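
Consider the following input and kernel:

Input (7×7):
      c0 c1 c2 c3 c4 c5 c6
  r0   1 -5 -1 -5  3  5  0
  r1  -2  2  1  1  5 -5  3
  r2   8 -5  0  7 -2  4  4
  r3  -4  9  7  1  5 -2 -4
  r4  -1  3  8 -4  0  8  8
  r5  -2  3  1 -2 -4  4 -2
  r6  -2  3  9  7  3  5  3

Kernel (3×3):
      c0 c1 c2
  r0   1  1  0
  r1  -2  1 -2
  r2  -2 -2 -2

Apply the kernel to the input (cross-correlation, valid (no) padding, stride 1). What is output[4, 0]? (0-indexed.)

-13

The receptive field on the input at this output position is [-1 3 8 / -2 3 1 / -2 3 9]. Elementwise product with the kernel and sum: -1·1 + 3·1 + -2·-2 + 3·1 + 1·-2 + -2·-2 + 3·-2 + 9·-2.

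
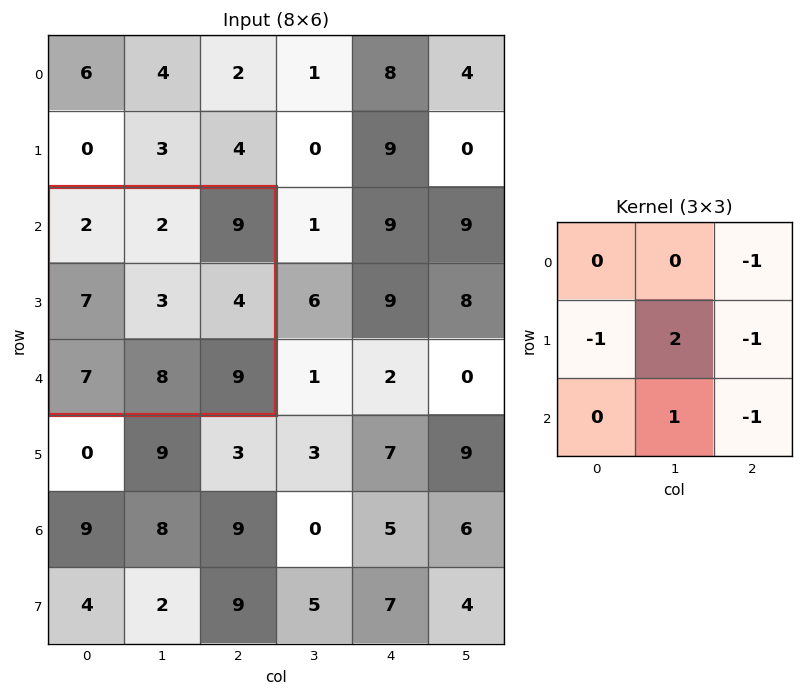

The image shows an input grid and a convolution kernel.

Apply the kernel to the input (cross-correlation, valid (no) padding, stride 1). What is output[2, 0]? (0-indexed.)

The receptive field on the input at this output position is [2 2 9 / 7 3 4 / 7 8 9]. Elementwise product with the kernel and sum: 9·-1 + 7·-1 + 3·2 + 4·-1 + 8·1 + 9·-1.

-15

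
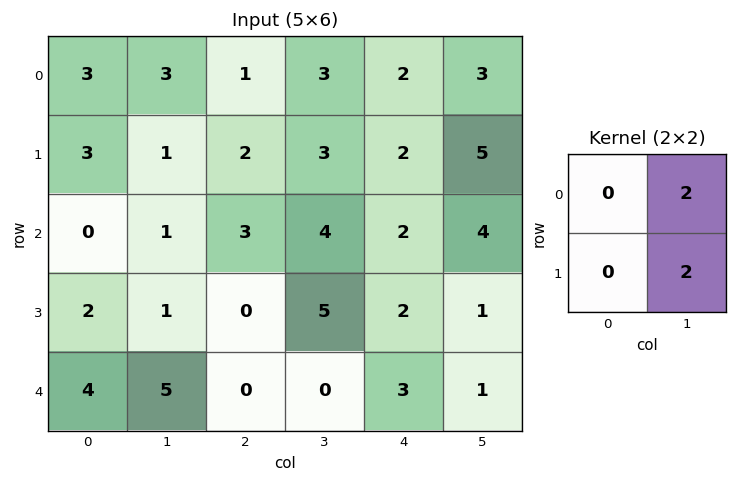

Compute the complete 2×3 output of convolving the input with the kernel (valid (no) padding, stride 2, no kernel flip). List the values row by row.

8 12 16
4 18 10

Output[0,0]: The receptive field on the input at this output position is [3 3 / 3 1]. Elementwise product with the kernel and sum: 3·2 + 1·2.
Output[0,1]: The receptive field on the input at this output position is [1 3 / 2 3]. Elementwise product with the kernel and sum: 3·2 + 3·2.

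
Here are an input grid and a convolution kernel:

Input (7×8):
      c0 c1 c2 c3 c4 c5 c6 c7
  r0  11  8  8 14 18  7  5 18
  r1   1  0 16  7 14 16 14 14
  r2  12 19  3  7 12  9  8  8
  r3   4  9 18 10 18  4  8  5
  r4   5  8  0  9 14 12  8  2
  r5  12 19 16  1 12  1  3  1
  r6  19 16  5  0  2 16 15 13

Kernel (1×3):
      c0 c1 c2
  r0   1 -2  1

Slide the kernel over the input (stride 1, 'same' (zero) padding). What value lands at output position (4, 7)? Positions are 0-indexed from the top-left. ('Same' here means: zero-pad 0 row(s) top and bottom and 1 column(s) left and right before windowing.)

4

The receptive field on the zero-padded input at this output position is [8 2 0]. Elementwise product with the kernel and sum: 8·1 + 2·-2 + 0·1.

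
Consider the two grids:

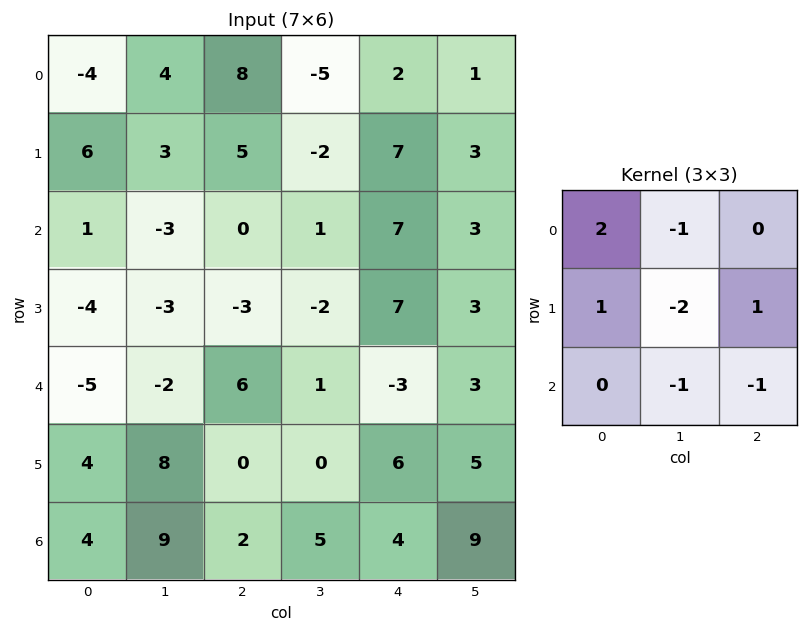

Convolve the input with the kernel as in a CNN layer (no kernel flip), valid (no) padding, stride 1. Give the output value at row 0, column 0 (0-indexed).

-4

The receptive field on the input at this output position is [-4 4 8 / 6 3 5 / 1 -3 0]. Elementwise product with the kernel and sum: -4·2 + 4·-1 + 6·1 + 3·-2 + 5·1 + -3·-1 + 0·-1.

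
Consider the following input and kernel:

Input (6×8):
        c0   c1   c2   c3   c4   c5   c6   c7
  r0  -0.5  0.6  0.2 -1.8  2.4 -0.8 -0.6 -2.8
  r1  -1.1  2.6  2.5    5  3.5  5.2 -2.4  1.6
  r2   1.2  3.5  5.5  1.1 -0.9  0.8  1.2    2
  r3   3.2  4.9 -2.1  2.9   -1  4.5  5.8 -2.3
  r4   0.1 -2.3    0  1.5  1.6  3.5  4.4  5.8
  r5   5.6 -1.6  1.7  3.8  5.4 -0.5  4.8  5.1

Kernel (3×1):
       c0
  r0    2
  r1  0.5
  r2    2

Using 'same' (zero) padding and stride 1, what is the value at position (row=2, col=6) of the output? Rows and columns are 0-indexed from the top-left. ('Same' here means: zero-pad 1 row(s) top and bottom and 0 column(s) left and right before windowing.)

7.4

The receptive field on the zero-padded input at this output position is [-2.4 / 1.2 / 5.8]. Elementwise product with the kernel and sum: -2.4·2 + 1.2·0.5 + 5.8·2.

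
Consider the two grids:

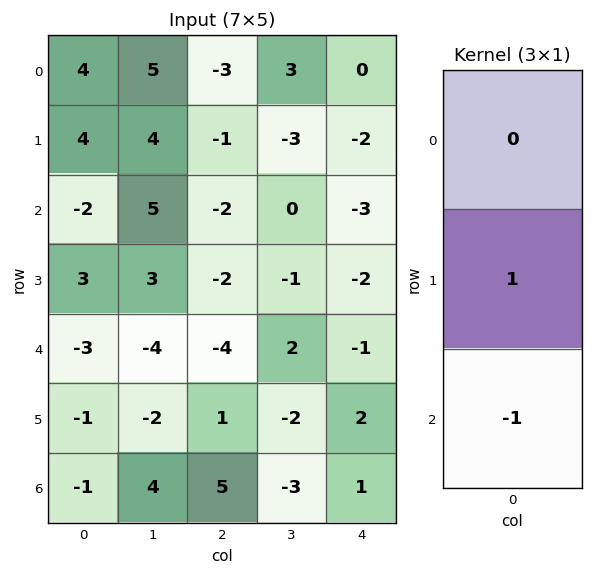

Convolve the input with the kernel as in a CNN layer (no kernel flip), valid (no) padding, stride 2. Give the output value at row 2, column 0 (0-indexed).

0

The receptive field on the input at this output position is [-3 / -1 / -1]. Elementwise product with the kernel and sum: -1·1 + -1·-1.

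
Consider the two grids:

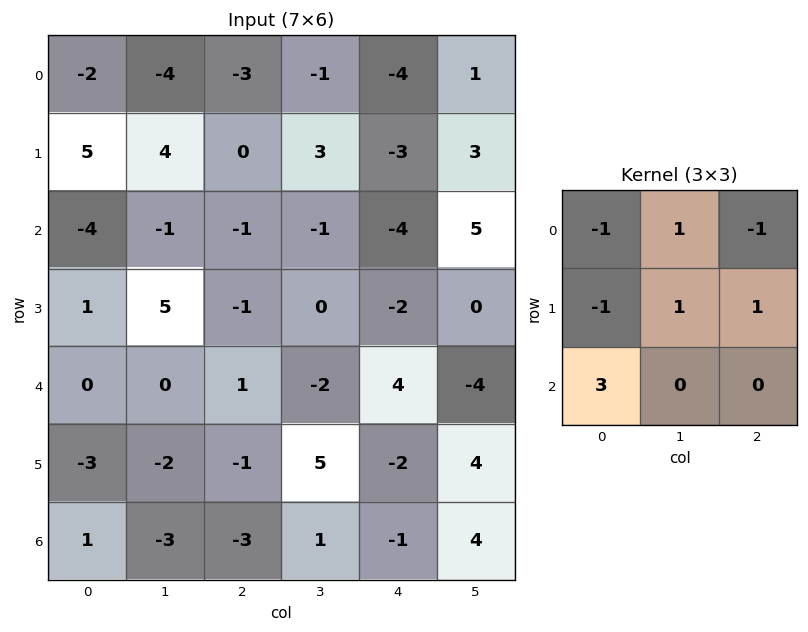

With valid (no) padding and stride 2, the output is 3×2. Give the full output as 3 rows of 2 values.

-12 3
7 6
2 -12

Output[0,0]: The receptive field on the input at this output position is [-2 -4 -3 / 5 4 0 / -4 -1 -1]. Elementwise product with the kernel and sum: -2·-1 + -4·1 + -3·-1 + 5·-1 + 4·1 + 0·1 + -4·3.
Output[0,1]: The receptive field on the input at this output position is [-3 -1 -4 / 0 3 -3 / -1 -1 -4]. Elementwise product with the kernel and sum: -3·-1 + -1·1 + -4·-1 + 0·-1 + 3·1 + -3·1 + -1·3.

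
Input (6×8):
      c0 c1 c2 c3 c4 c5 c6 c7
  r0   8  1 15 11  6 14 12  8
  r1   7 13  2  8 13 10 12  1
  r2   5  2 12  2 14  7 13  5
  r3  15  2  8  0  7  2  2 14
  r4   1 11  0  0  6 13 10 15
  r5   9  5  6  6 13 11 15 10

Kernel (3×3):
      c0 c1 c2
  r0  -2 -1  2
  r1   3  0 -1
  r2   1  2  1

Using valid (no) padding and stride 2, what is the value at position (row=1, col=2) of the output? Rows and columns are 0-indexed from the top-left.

52

The receptive field on the input at this output position is [14 7 13 / 7 2 2 / 6 13 10]. Elementwise product with the kernel and sum: 14·-2 + 7·-1 + 13·2 + 7·3 + 2·-1 + 6·1 + 13·2 + 10·1.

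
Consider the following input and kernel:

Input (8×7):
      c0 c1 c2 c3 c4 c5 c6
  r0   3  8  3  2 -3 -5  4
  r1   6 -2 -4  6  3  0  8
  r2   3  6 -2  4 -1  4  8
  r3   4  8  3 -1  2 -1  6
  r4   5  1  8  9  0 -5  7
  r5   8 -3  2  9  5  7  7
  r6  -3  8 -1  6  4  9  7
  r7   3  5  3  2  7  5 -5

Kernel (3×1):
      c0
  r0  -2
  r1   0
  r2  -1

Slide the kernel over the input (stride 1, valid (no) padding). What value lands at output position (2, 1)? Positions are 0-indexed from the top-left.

The receptive field on the input at this output position is [6 / 8 / 1]. Elementwise product with the kernel and sum: 6·-2 + 1·-1.

-13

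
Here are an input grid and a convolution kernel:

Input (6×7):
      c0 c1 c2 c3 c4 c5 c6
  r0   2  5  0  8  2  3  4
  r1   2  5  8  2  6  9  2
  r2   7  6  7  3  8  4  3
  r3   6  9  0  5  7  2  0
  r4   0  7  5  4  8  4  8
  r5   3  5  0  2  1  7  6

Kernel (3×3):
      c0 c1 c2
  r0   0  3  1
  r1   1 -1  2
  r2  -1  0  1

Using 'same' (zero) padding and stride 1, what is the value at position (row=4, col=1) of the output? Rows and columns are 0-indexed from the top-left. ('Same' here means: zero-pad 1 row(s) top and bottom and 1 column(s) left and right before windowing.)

The receptive field on the zero-padded input at this output position is [6 9 0 / 0 7 5 / 3 5 0]. Elementwise product with the kernel and sum: 9·3 + 0·1 + 0·1 + 7·-1 + 5·2 + 3·-1 + 0·1.

27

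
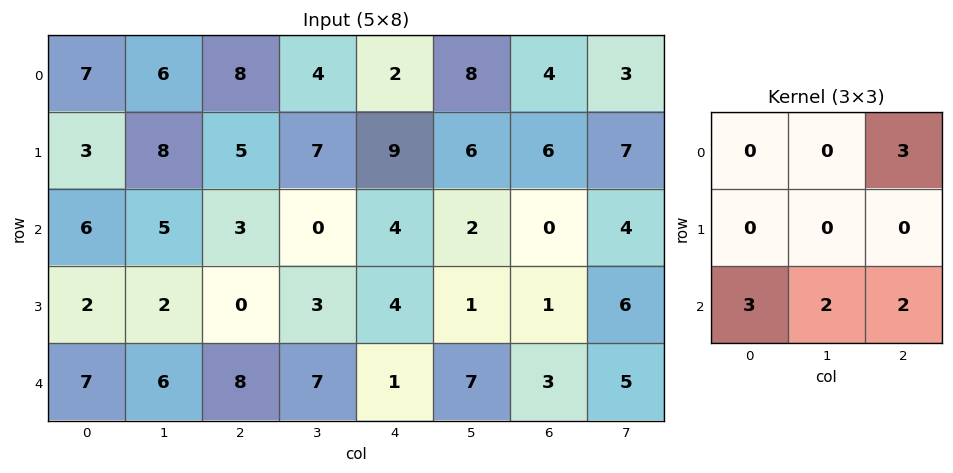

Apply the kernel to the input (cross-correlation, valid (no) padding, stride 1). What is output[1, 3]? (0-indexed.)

The receptive field on the input at this output position is [7 9 6 / 0 4 2 / 3 4 1]. Elementwise product with the kernel and sum: 6·3 + 3·3 + 4·2 + 1·2.

37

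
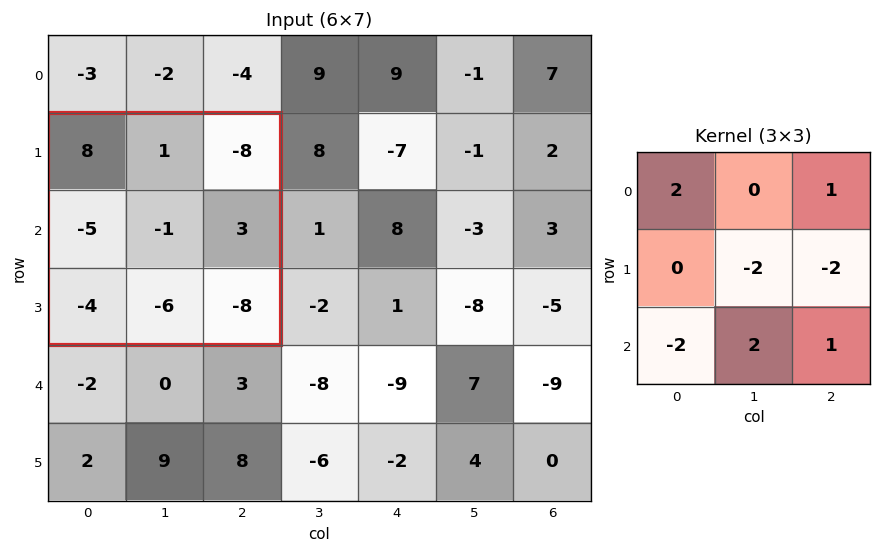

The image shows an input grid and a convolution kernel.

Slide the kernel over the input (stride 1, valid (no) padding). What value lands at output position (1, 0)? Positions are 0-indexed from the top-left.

-8

The receptive field on the input at this output position is [8 1 -8 / -5 -1 3 / -4 -6 -8]. Elementwise product with the kernel and sum: 8·2 + -8·1 + -1·-2 + 3·-2 + -4·-2 + -6·2 + -8·1.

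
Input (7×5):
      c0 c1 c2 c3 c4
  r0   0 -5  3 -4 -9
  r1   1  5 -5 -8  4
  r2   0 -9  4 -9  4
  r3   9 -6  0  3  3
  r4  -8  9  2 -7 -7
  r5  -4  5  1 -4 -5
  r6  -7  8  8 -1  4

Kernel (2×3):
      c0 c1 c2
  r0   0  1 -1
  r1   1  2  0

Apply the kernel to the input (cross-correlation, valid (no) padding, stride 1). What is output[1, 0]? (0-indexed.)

-8

The receptive field on the input at this output position is [1 5 -5 / 0 -9 4]. Elementwise product with the kernel and sum: 5·1 + -5·-1 + 0·1 + -9·2.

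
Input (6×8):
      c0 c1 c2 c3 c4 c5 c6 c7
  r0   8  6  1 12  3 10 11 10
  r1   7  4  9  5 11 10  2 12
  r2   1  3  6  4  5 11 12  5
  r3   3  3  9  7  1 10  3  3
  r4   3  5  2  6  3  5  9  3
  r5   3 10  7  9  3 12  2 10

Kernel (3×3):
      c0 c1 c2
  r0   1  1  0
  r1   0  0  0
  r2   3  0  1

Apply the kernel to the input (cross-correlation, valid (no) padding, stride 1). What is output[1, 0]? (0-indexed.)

The receptive field on the input at this output position is [7 4 9 / 1 3 6 / 3 3 9]. Elementwise product with the kernel and sum: 7·1 + 4·1 + 3·3 + 9·1.

29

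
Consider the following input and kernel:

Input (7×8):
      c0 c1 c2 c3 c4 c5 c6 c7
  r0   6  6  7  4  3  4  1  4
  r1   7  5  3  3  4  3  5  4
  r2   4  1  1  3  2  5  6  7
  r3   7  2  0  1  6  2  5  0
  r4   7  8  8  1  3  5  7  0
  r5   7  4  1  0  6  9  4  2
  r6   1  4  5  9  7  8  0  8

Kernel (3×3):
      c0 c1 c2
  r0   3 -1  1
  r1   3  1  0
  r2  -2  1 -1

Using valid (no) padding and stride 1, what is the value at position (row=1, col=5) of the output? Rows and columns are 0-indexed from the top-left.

30

The receptive field on the input at this output position is [3 5 4 / 5 6 7 / 2 5 0]. Elementwise product with the kernel and sum: 3·3 + 5·-1 + 4·1 + 5·3 + 6·1 + 2·-2 + 5·1 + 0·-1.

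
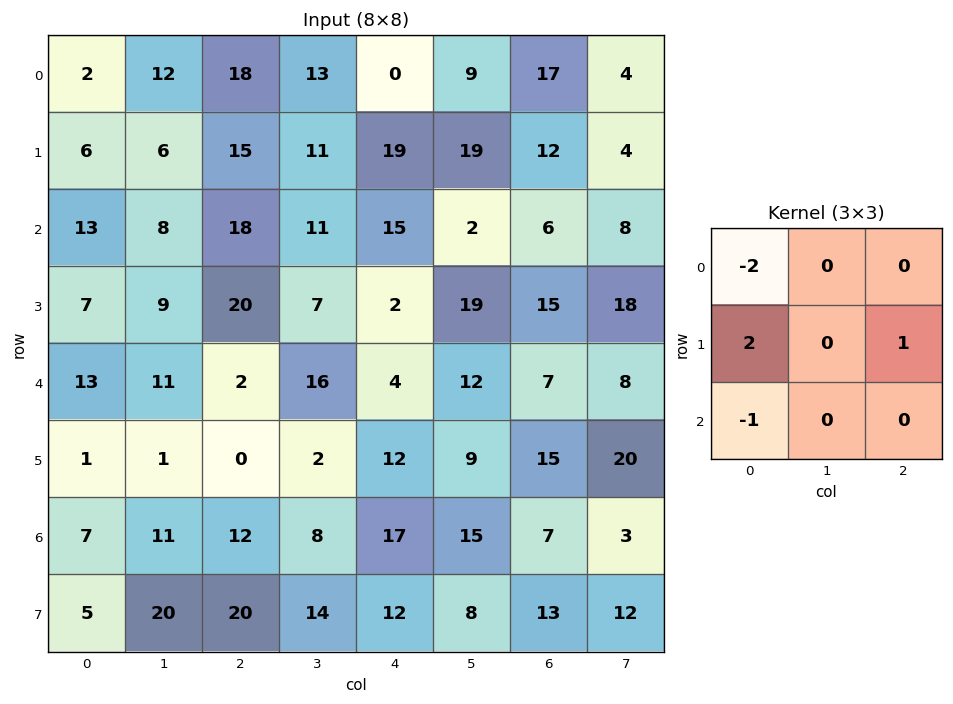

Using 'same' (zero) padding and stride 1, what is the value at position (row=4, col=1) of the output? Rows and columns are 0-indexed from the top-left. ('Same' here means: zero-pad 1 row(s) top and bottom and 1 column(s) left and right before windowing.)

The receptive field on the zero-padded input at this output position is [7 9 20 / 13 11 2 / 1 1 0]. Elementwise product with the kernel and sum: 7·-2 + 13·2 + 2·1 + 1·-1.

13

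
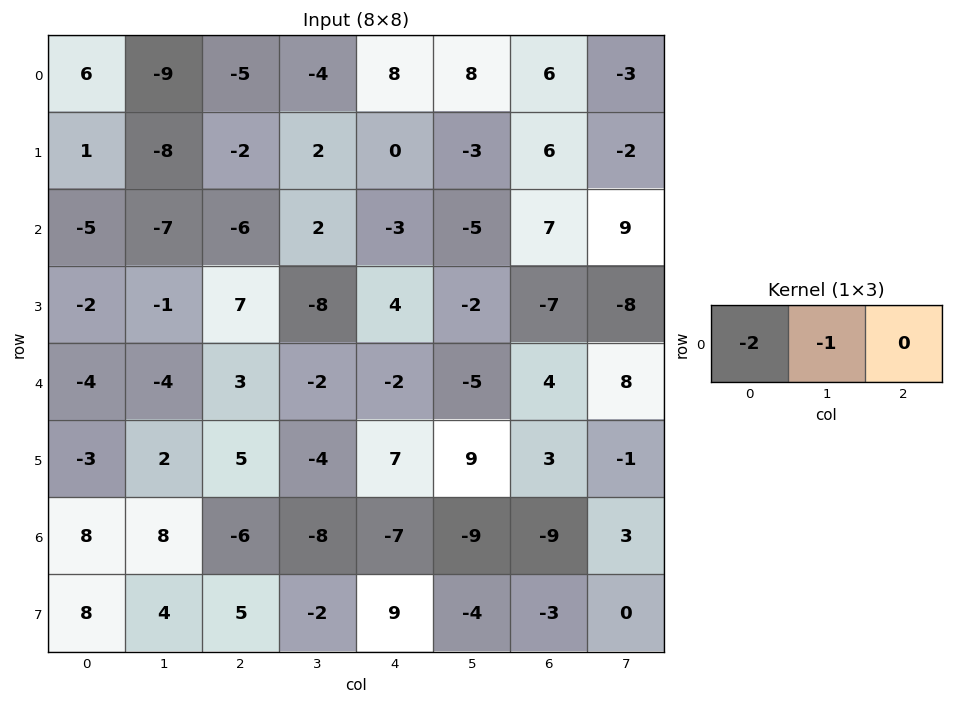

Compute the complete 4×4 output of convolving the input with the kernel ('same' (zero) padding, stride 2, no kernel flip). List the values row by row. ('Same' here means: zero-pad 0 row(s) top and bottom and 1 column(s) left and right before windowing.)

-6 23 0 -22
5 20 -1 3
4 5 6 6
-8 -10 23 27

Output[0,0]: The receptive field on the zero-padded input at this output position is [0 6 -9]. Elementwise product with the kernel and sum: 0·-2 + 6·-1.
Output[0,1]: The receptive field on the zero-padded input at this output position is [-9 -5 -4]. Elementwise product with the kernel and sum: -9·-2 + -5·-1.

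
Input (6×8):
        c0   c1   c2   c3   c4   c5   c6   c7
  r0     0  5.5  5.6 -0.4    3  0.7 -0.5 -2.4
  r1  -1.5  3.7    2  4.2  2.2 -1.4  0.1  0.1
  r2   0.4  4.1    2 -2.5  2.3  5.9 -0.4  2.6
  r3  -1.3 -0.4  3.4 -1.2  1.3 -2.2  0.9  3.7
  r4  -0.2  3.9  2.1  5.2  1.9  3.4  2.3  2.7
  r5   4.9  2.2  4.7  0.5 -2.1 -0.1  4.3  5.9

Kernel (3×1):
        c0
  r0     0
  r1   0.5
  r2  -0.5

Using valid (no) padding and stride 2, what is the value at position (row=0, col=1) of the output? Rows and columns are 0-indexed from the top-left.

0

The receptive field on the input at this output position is [5.6 / 2 / 2]. Elementwise product with the kernel and sum: 2·0.5 + 2·-0.5.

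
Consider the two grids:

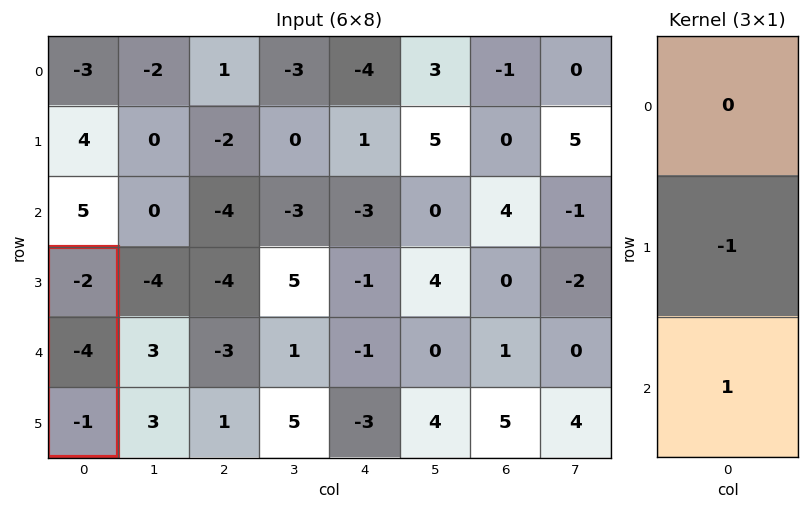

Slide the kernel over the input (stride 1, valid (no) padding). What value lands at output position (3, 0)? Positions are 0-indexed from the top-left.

The receptive field on the input at this output position is [-2 / -4 / -1]. Elementwise product with the kernel and sum: -4·-1 + -1·1.

3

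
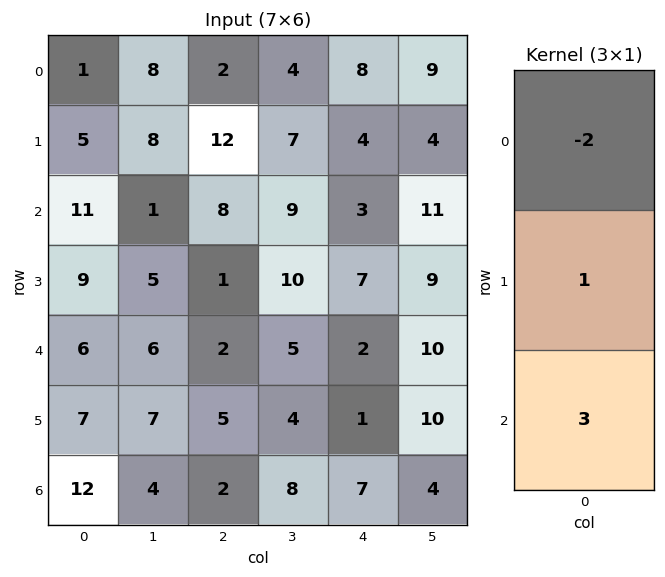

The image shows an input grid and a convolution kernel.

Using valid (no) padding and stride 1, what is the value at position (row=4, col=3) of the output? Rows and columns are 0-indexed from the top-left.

18

The receptive field on the input at this output position is [5 / 4 / 8]. Elementwise product with the kernel and sum: 5·-2 + 4·1 + 8·3.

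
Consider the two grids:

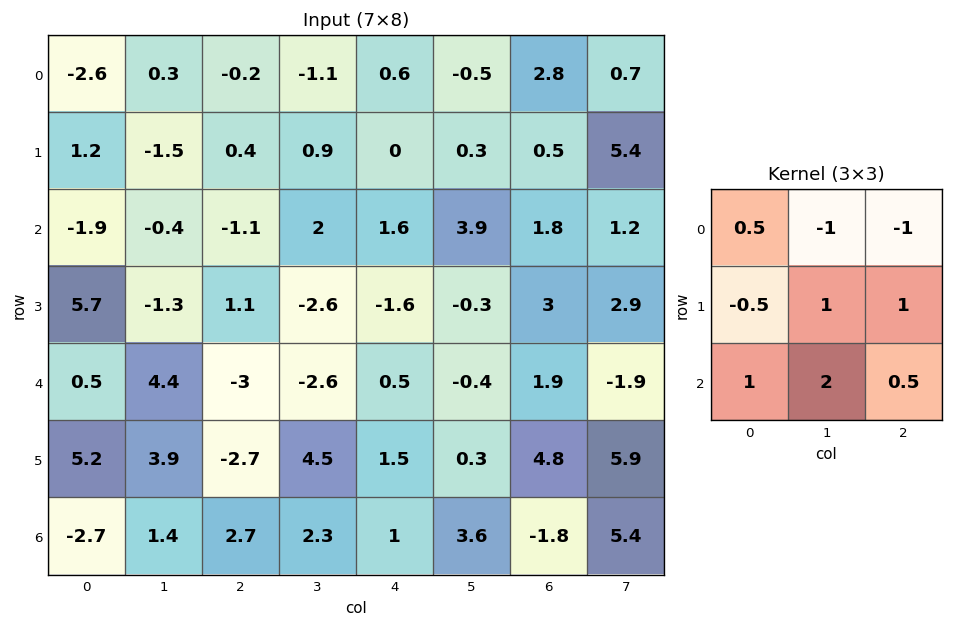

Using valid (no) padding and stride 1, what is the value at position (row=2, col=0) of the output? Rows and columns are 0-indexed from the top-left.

The receptive field on the input at this output position is [-1.9 -0.4 -1.1 / 5.7 -1.3 1.1 / 0.5 4.4 -3]. Elementwise product with the kernel and sum: -1.9·0.5 + -0.4·-1 + -1.1·-1 + 5.7·-0.5 + -1.3·1 + 1.1·1 + 0.5·1 + 4.4·2 + -3·0.5.

5.3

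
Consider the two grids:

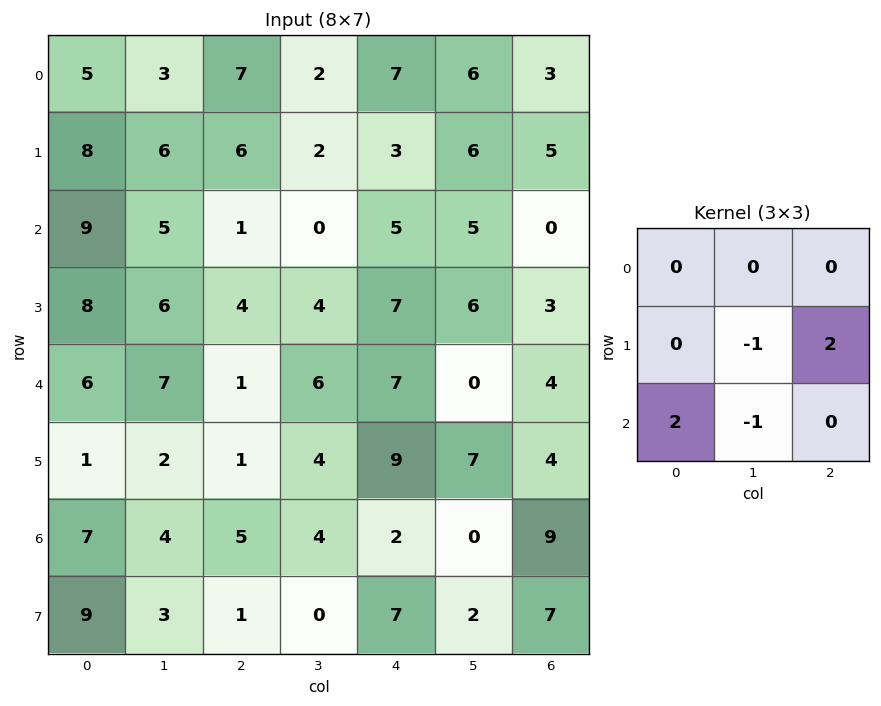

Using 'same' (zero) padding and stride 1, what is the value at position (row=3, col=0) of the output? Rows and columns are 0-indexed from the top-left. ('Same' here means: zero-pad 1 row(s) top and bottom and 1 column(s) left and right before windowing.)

-2

The receptive field on the zero-padded input at this output position is [0 9 5 / 0 8 6 / 0 6 7]. Elementwise product with the kernel and sum: 8·-1 + 6·2 + 0·2 + 6·-1.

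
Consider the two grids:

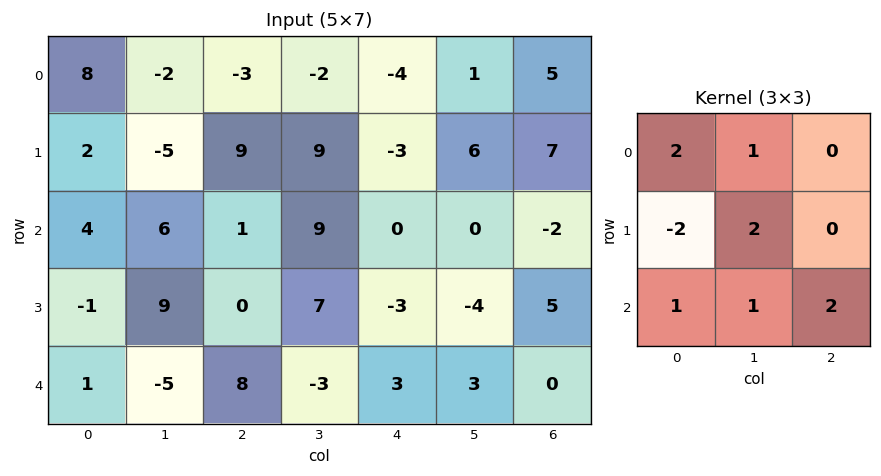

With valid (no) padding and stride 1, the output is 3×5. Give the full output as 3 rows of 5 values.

12 46 2 -23 7
11 12 44 -7 3
46 -8 36 4 4

Output[0,0]: The receptive field on the input at this output position is [8 -2 -3 / 2 -5 9 / 4 6 1]. Elementwise product with the kernel and sum: 8·2 + -2·1 + 2·-2 + -5·2 + 4·1 + 6·1 + 1·2.
Output[0,1]: The receptive field on the input at this output position is [-2 -3 -2 / -5 9 9 / 6 1 9]. Elementwise product with the kernel and sum: -2·2 + -3·1 + -5·-2 + 9·2 + 6·1 + 1·1 + 9·2.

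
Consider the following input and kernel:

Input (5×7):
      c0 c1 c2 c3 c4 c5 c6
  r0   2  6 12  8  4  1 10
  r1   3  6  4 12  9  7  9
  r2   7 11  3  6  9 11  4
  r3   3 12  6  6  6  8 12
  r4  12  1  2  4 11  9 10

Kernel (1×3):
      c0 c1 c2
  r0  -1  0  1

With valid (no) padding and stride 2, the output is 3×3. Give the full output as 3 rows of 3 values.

10 -8 6
-4 6 -5
-10 9 -1

Output[0,0]: The receptive field on the input at this output position is [2 6 12]. Elementwise product with the kernel and sum: 2·-1 + 12·1.
Output[0,1]: The receptive field on the input at this output position is [12 8 4]. Elementwise product with the kernel and sum: 12·-1 + 4·1.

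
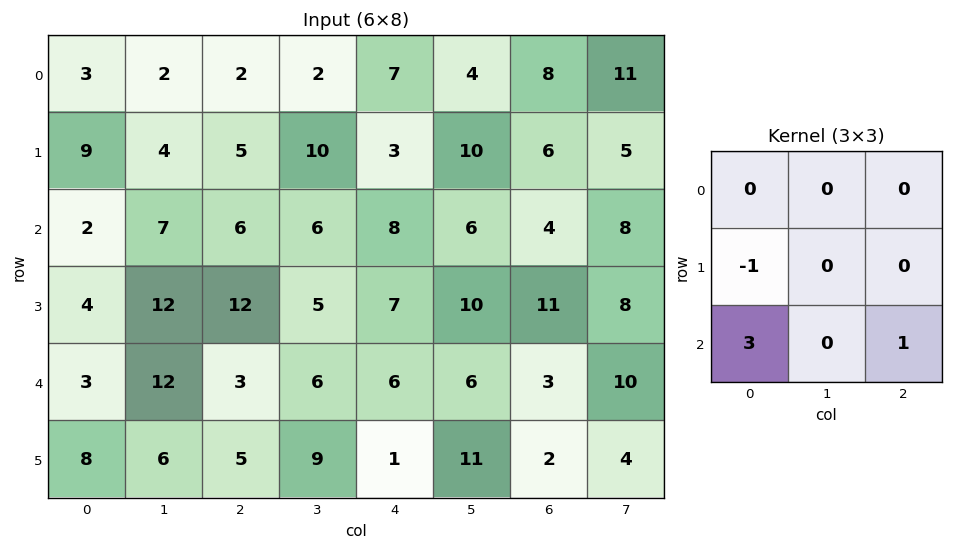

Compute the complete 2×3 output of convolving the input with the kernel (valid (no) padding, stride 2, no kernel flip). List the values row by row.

Output[0,0]: The receptive field on the input at this output position is [3 2 2 / 9 4 5 / 2 7 6]. Elementwise product with the kernel and sum: 9·-1 + 2·3 + 6·1.
Output[0,1]: The receptive field on the input at this output position is [2 2 7 / 5 10 3 / 6 6 8]. Elementwise product with the kernel and sum: 5·-1 + 6·3 + 8·1.

3 21 25
8 3 14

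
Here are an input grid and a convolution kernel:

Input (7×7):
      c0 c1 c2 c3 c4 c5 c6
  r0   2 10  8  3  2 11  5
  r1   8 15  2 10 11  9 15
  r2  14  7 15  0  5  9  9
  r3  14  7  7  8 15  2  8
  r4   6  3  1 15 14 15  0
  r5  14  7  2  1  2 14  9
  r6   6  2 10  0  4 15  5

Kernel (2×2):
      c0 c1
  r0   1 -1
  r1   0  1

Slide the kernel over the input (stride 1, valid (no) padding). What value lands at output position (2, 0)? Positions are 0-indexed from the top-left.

The receptive field on the input at this output position is [14 7 / 14 7]. Elementwise product with the kernel and sum: 14·1 + 7·-1 + 7·1.

14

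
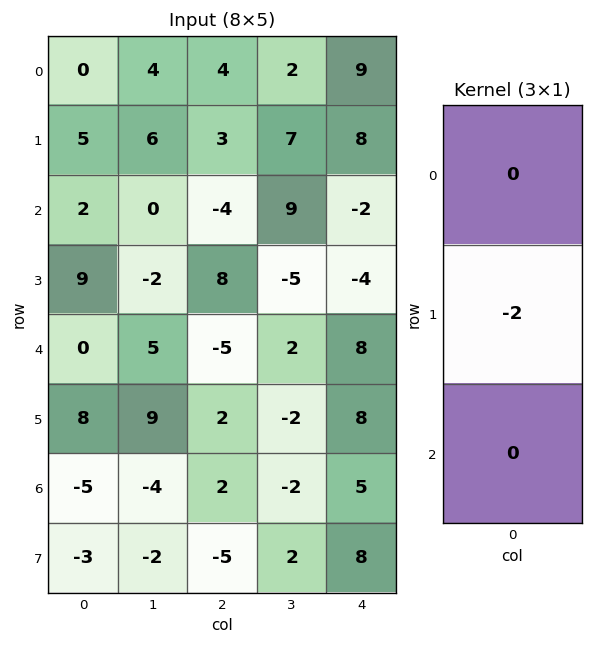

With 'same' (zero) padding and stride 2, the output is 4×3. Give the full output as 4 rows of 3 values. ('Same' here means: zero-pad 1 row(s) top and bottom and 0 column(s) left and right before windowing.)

Output[0,0]: The receptive field on the zero-padded input at this output position is [0 / 0 / 5]. Elementwise product with the kernel and sum: 0·-2.
Output[0,1]: The receptive field on the zero-padded input at this output position is [0 / 4 / 3]. Elementwise product with the kernel and sum: 4·-2.

0 -8 -18
-4 8 4
0 10 -16
10 -4 -10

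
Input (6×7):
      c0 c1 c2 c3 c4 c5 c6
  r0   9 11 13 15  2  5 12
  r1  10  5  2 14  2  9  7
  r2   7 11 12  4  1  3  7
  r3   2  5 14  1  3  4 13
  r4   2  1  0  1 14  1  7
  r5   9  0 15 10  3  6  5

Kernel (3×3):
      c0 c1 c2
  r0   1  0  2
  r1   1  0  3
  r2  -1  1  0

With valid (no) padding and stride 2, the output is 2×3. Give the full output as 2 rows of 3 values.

Output[0,0]: The receptive field on the input at this output position is [9 11 13 / 10 5 2 / 7 11 12]. Elementwise product with the kernel and sum: 9·1 + 13·2 + 10·1 + 2·3 + 7·-1 + 11·1.
Output[0,1]: The receptive field on the input at this output position is [13 15 2 / 2 14 2 / 12 4 1]. Elementwise product with the kernel and sum: 13·1 + 2·2 + 2·1 + 2·3 + 12·-1 + 4·1.

55 17 51
74 38 44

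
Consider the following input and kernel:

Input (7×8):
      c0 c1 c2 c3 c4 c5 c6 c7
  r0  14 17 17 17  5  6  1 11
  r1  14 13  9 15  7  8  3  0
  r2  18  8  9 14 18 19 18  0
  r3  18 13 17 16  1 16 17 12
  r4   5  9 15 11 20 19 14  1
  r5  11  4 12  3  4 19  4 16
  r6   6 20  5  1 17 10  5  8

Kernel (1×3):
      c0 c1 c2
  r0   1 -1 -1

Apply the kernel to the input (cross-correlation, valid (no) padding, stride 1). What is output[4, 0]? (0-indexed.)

The receptive field on the input at this output position is [5 9 15]. Elementwise product with the kernel and sum: 5·1 + 9·-1 + 15·-1.

-19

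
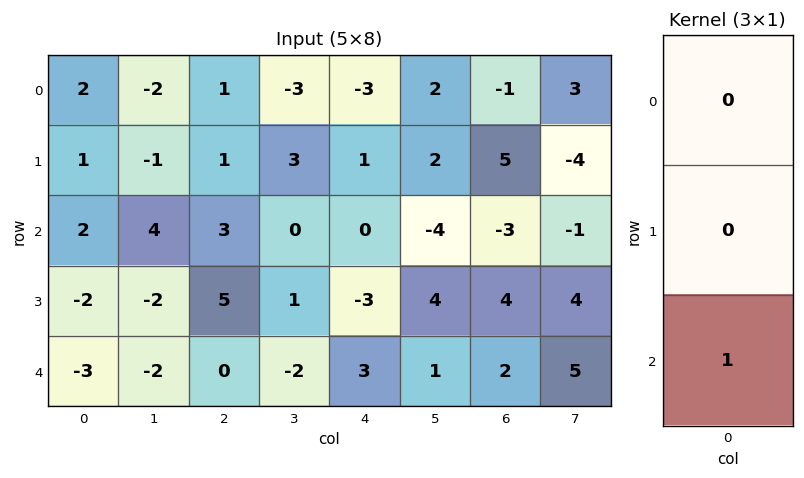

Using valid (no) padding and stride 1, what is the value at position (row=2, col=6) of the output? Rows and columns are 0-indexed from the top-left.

The receptive field on the input at this output position is [-3 / 4 / 2]. Elementwise product with the kernel and sum: 2·1.

2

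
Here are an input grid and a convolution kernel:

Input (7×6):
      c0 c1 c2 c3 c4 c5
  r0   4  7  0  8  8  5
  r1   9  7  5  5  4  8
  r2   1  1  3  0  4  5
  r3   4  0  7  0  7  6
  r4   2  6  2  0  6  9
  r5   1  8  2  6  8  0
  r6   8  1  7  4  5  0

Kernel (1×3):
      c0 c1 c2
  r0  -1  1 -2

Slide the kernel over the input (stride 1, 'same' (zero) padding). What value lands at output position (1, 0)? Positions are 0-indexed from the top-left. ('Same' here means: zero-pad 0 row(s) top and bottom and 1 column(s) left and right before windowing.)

-5

The receptive field on the zero-padded input at this output position is [0 9 7]. Elementwise product with the kernel and sum: 0·-1 + 9·1 + 7·-2.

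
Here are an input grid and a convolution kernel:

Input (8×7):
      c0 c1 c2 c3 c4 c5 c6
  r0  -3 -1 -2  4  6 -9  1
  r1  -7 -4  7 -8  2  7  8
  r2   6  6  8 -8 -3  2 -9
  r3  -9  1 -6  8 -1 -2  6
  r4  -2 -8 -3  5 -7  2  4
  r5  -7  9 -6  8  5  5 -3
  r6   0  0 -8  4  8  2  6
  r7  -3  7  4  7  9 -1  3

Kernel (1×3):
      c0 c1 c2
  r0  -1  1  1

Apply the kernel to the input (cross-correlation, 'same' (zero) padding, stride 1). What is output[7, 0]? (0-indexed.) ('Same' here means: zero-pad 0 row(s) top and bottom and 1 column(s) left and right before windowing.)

The receptive field on the zero-padded input at this output position is [0 -3 7]. Elementwise product with the kernel and sum: 0·-1 + -3·1 + 7·1.

4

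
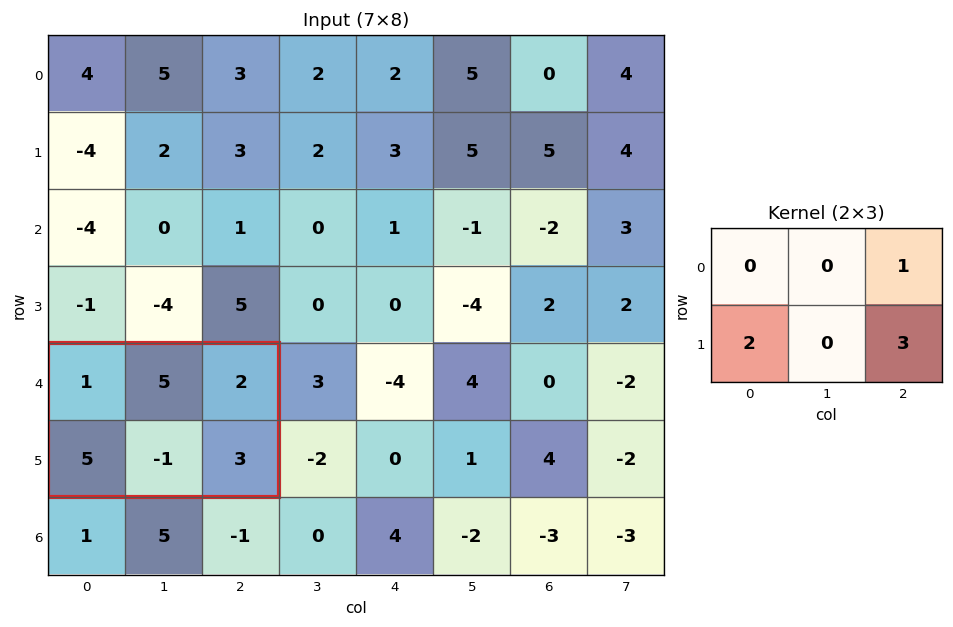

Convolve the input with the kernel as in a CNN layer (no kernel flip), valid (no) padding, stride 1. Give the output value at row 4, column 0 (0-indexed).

21

The receptive field on the input at this output position is [1 5 2 / 5 -1 3]. Elementwise product with the kernel and sum: 2·1 + 5·2 + 3·3.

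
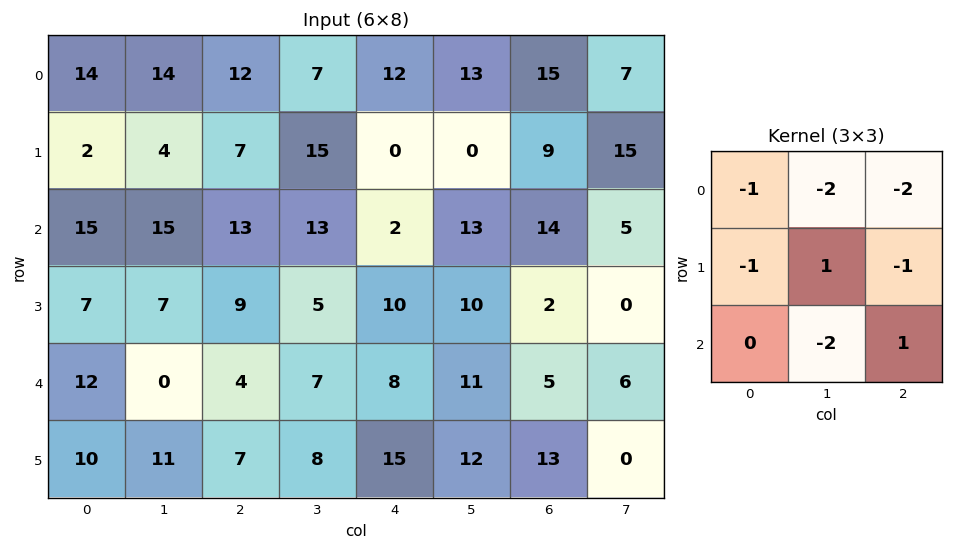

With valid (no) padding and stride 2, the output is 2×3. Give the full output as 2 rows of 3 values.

-88 -66 -89
-76 -63 -75

Output[0,0]: The receptive field on the input at this output position is [14 14 12 / 2 4 7 / 15 15 13]. Elementwise product with the kernel and sum: 14·-1 + 14·-2 + 12·-2 + 2·-1 + 4·1 + 7·-1 + 15·-2 + 13·1.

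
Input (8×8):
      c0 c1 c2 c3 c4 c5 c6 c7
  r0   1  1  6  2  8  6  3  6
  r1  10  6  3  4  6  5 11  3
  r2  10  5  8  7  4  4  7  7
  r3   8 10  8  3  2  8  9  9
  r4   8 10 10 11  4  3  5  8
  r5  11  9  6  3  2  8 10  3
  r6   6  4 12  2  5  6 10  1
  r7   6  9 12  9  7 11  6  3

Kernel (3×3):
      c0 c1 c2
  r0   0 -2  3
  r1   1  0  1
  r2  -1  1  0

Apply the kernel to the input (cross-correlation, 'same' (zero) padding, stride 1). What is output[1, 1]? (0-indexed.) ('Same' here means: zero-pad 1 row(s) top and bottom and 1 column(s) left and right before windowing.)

24

The receptive field on the zero-padded input at this output position is [1 1 6 / 10 6 3 / 10 5 8]. Elementwise product with the kernel and sum: 1·-2 + 6·3 + 10·1 + 3·1 + 10·-1 + 5·1.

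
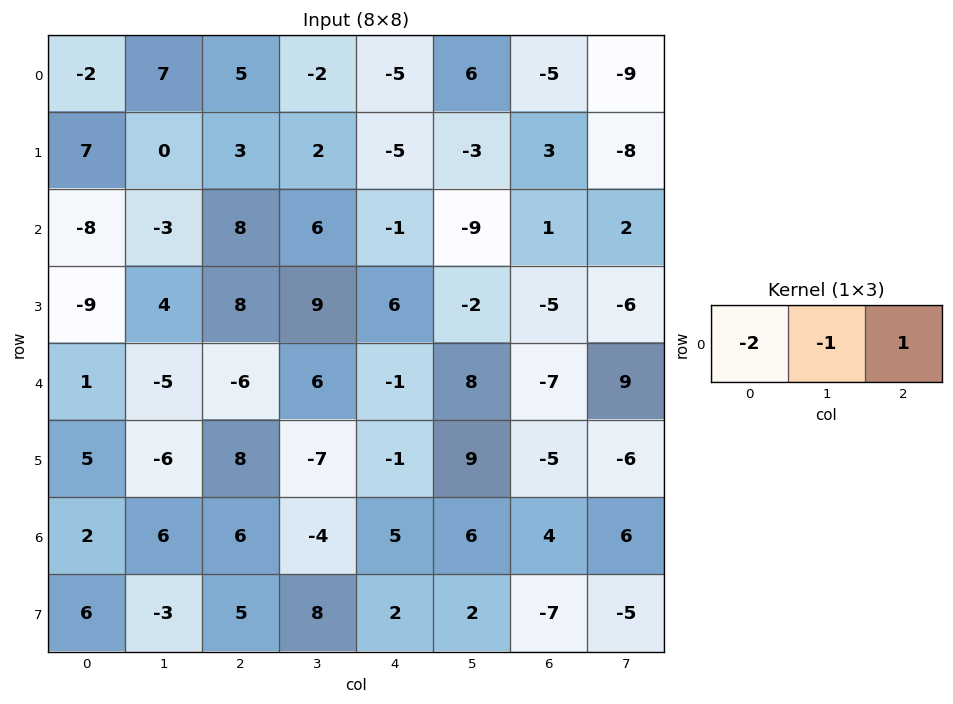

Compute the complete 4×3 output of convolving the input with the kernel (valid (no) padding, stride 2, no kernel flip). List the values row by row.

2 -13 -1
27 -23 12
-3 5 -13
-4 -3 -12

Output[0,0]: The receptive field on the input at this output position is [-2 7 5]. Elementwise product with the kernel and sum: -2·-2 + 7·-1 + 5·1.
Output[0,1]: The receptive field on the input at this output position is [5 -2 -5]. Elementwise product with the kernel and sum: 5·-2 + -2·-1 + -5·1.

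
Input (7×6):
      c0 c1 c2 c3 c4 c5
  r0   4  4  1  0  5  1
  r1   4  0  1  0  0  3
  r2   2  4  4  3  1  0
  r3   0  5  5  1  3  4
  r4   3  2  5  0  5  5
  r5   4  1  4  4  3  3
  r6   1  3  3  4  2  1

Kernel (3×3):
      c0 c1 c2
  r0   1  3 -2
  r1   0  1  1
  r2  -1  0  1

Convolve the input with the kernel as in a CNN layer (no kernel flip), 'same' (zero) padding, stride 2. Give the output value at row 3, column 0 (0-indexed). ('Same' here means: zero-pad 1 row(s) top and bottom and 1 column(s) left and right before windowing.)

14

The receptive field on the zero-padded input at this output position is [0 4 1 / 0 1 3 / 0 0 0]. Elementwise product with the kernel and sum: 0·1 + 4·3 + 1·-2 + 1·1 + 3·1 + 0·-1 + 0·1.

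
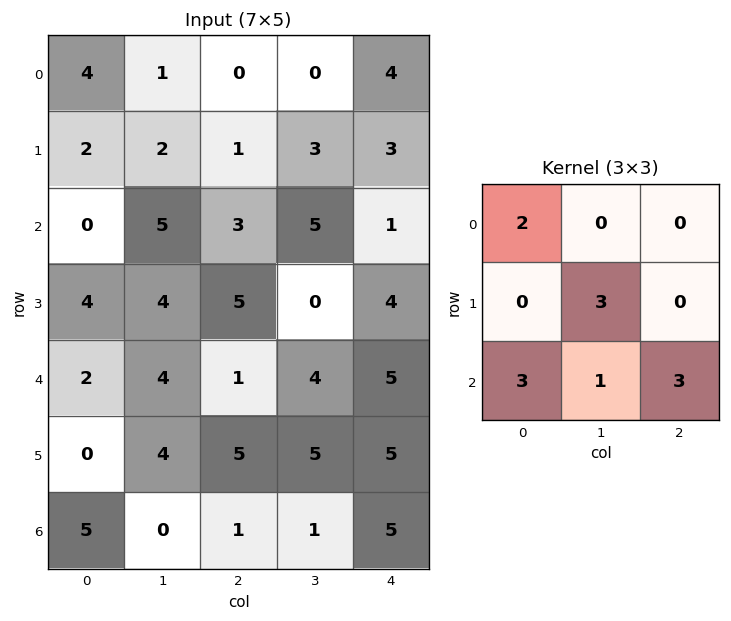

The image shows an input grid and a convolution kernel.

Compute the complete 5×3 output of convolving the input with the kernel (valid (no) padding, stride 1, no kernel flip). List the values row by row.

28 38 26
50 30 44
25 50 28
39 43 57
34 27 36

Output[0,0]: The receptive field on the input at this output position is [4 1 0 / 2 2 1 / 0 5 3]. Elementwise product with the kernel and sum: 4·2 + 2·3 + 0·3 + 5·1 + 3·3.
Output[0,1]: The receptive field on the input at this output position is [1 0 0 / 2 1 3 / 5 3 5]. Elementwise product with the kernel and sum: 1·2 + 1·3 + 5·3 + 3·1 + 5·3.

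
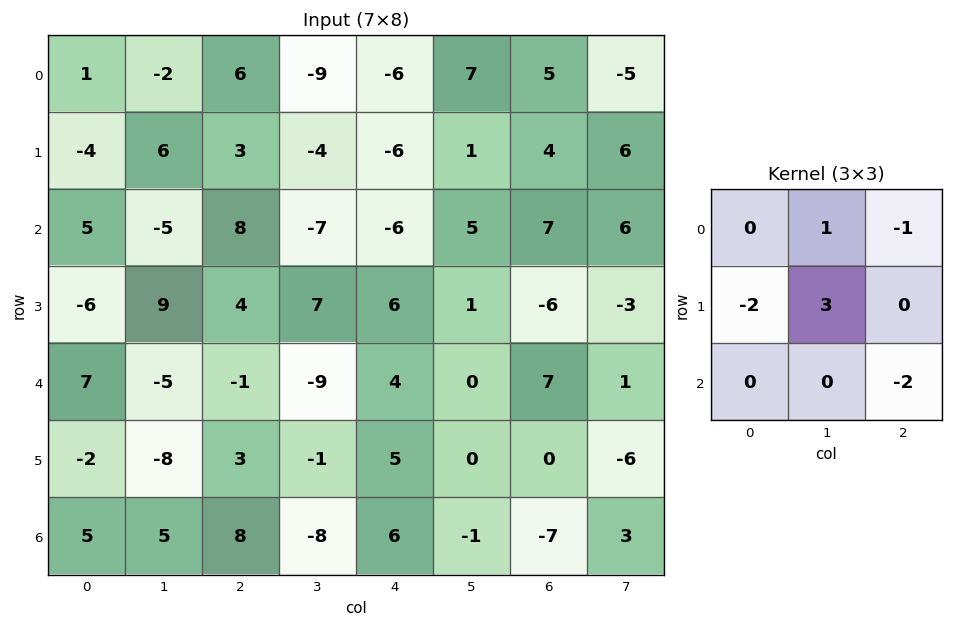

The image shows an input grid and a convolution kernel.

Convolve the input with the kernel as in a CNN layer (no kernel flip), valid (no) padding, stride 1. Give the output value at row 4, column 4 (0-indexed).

-3

The receptive field on the input at this output position is [4 0 7 / 5 0 0 / 6 -1 -7]. Elementwise product with the kernel and sum: 0·1 + 7·-1 + 5·-2 + 0·3 + -7·-2.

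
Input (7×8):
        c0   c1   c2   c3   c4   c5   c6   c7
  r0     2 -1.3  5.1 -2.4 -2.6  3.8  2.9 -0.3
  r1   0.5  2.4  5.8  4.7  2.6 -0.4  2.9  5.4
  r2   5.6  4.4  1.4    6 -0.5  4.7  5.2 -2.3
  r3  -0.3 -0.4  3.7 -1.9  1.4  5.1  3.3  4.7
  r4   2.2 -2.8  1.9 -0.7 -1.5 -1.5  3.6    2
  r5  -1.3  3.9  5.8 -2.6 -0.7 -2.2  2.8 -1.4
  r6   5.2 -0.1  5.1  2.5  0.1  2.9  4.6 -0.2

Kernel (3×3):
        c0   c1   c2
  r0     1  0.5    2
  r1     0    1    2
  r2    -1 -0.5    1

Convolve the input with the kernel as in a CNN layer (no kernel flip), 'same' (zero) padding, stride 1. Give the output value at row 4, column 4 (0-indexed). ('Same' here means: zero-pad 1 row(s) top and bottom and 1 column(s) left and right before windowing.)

The receptive field on the zero-padded input at this output position is [-1.9 1.4 5.1 / -0.7 -1.5 -1.5 / -2.6 -0.7 -2.2]. Elementwise product with the kernel and sum: -1.9·1 + 1.4·0.5 + 5.1·2 + -1.5·1 + -1.5·2 + -2.6·-1 + -0.7·-0.5 + -2.2·1.

5.25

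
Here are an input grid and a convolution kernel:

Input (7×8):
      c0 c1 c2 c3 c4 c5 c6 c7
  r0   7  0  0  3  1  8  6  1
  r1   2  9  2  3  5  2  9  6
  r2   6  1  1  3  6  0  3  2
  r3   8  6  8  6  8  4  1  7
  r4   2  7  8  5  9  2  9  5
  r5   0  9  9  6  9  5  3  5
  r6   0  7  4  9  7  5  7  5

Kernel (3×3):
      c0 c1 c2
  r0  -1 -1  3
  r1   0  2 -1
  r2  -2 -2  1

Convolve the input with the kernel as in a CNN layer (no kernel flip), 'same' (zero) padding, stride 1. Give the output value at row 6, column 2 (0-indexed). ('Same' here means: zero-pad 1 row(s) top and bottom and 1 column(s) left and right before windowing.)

-1

The receptive field on the zero-padded input at this output position is [9 9 6 / 7 4 9 / 0 0 0]. Elementwise product with the kernel and sum: 9·-1 + 9·-1 + 6·3 + 4·2 + 9·-1 + 0·-2 + 0·-2 + 0·1.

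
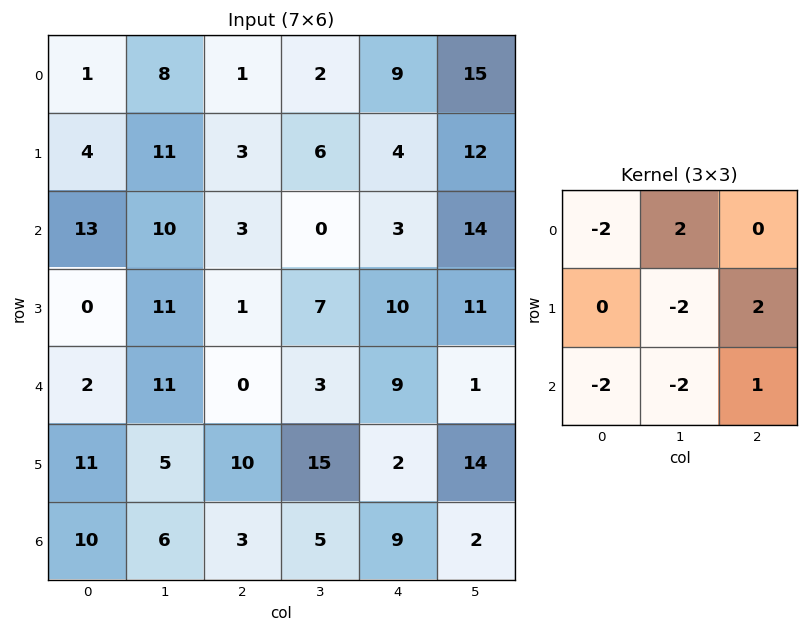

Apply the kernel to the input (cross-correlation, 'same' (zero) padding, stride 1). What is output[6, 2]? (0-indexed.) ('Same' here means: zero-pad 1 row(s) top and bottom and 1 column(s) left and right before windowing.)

14

The receptive field on the zero-padded input at this output position is [5 10 15 / 6 3 5 / 0 0 0]. Elementwise product with the kernel and sum: 5·-2 + 10·2 + 3·-2 + 5·2 + 0·-2 + 0·-2 + 0·1.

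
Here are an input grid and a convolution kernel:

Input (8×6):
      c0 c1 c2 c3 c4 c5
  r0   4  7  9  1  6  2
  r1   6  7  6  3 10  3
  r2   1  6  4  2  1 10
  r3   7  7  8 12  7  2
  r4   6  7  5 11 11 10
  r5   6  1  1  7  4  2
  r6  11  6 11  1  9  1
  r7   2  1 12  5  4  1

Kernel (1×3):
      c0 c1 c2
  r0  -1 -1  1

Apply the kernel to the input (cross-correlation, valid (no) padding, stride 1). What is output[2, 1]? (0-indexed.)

-8

The receptive field on the input at this output position is [6 4 2]. Elementwise product with the kernel and sum: 6·-1 + 4·-1 + 2·1.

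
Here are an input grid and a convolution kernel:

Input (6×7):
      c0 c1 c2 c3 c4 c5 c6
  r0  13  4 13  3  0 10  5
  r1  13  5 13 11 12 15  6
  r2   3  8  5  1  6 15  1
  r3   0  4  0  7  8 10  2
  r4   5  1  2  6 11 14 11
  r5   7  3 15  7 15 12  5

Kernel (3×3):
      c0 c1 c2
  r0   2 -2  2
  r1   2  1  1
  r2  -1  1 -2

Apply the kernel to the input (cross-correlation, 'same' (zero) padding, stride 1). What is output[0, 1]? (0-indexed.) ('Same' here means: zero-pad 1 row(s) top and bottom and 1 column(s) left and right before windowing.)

The receptive field on the zero-padded input at this output position is [0 0 0 / 13 4 13 / 13 5 13]. Elementwise product with the kernel and sum: 0·2 + 0·-2 + 0·2 + 13·2 + 4·1 + 13·1 + 13·-1 + 5·1 + 13·-2.

9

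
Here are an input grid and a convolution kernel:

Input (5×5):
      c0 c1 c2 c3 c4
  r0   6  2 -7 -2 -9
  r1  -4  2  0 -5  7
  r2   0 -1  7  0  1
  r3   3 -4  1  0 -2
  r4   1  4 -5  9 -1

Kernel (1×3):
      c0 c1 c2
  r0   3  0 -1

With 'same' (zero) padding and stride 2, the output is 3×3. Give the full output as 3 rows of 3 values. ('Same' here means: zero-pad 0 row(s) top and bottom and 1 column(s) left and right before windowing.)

-2 8 -6
1 -3 0
-4 3 27

Output[0,0]: The receptive field on the zero-padded input at this output position is [0 6 2]. Elementwise product with the kernel and sum: 0·3 + 2·-1.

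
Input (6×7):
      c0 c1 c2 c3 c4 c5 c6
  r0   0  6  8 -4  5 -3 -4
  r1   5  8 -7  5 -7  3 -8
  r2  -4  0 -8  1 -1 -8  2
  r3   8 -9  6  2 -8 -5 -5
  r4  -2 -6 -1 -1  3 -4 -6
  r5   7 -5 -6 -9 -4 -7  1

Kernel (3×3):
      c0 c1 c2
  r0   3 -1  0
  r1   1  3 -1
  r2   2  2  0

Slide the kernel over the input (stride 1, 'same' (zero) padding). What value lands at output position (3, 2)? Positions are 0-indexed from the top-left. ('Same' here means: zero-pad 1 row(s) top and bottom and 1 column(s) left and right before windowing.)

The receptive field on the zero-padded input at this output position is [0 -8 1 / -9 6 2 / -6 -1 -1]. Elementwise product with the kernel and sum: 0·3 + -8·-1 + -9·1 + 6·3 + 2·-1 + -6·2 + -1·2.

1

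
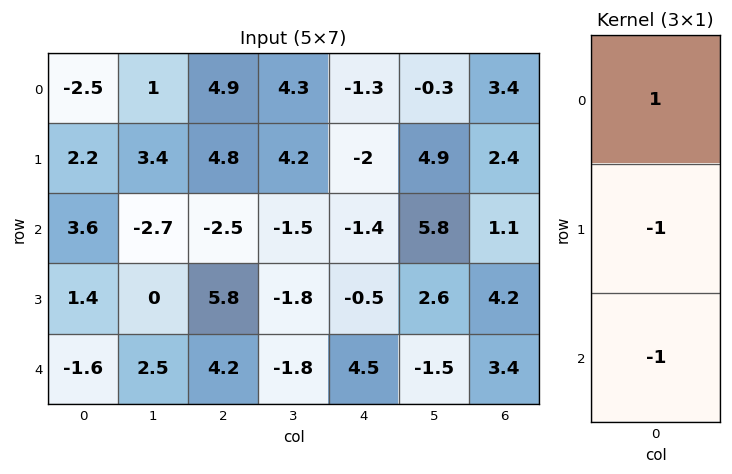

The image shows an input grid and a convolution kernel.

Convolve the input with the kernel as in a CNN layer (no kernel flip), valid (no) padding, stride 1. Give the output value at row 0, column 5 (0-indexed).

-11

The receptive field on the input at this output position is [-0.3 / 4.9 / 5.8]. Elementwise product with the kernel and sum: -0.3·1 + 4.9·-1 + 5.8·-1.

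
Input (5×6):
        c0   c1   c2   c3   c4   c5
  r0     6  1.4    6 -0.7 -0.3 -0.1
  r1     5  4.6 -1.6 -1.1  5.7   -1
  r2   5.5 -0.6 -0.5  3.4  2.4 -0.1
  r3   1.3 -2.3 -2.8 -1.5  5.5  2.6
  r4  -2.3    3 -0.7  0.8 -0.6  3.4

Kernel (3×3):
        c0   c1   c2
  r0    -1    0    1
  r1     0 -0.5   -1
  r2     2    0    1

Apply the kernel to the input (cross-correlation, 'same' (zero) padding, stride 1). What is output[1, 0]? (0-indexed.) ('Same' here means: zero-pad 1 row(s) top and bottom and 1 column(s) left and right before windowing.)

-6.3

The receptive field on the zero-padded input at this output position is [0 6 1.4 / 0 5 4.6 / 0 5.5 -0.6]. Elementwise product with the kernel and sum: 0·-1 + 1.4·1 + 5·-0.5 + 4.6·-1 + 0·2 + -0.6·1.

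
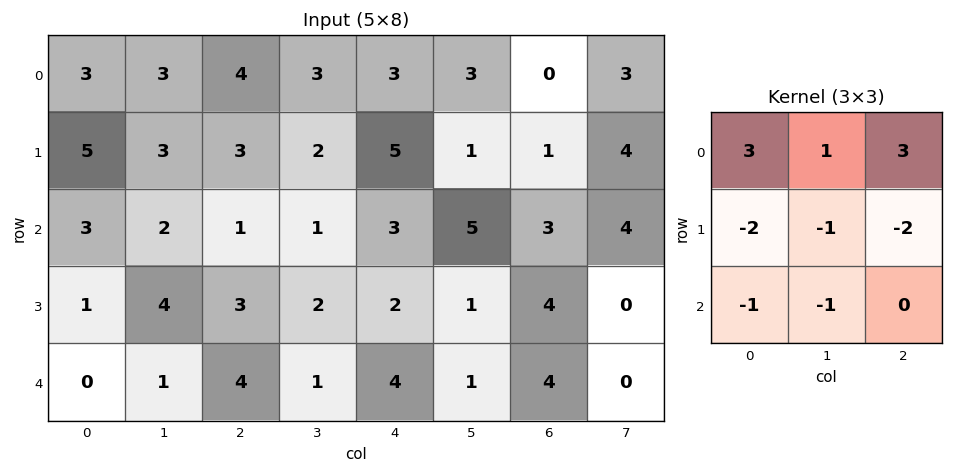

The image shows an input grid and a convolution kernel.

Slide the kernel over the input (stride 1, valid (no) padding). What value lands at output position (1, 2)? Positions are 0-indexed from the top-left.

12

The receptive field on the input at this output position is [3 2 5 / 1 1 3 / 3 2 2]. Elementwise product with the kernel and sum: 3·3 + 2·1 + 5·3 + 1·-2 + 1·-1 + 3·-2 + 3·-1 + 2·-1.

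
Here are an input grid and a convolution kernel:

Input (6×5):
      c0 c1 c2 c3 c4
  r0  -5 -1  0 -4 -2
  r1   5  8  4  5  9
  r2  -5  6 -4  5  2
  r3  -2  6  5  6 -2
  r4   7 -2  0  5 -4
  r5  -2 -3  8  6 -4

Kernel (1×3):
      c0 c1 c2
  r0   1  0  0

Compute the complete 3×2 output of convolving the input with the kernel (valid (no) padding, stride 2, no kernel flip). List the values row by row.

-5 0
-5 -4
7 0

Output[0,0]: The receptive field on the input at this output position is [-5 -1 0]. Elementwise product with the kernel and sum: -5·1.
Output[0,1]: The receptive field on the input at this output position is [0 -4 -2]. Elementwise product with the kernel and sum: 0·1.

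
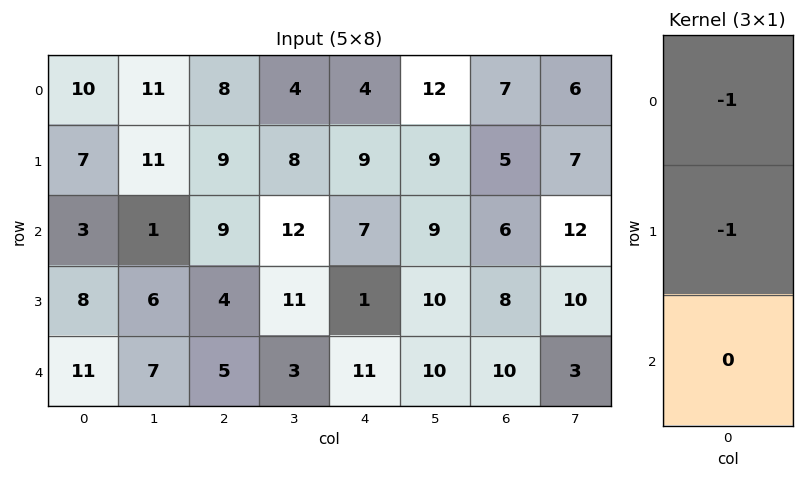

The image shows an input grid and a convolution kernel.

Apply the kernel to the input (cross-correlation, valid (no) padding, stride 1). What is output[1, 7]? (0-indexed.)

-19

The receptive field on the input at this output position is [7 / 12 / 10]. Elementwise product with the kernel and sum: 7·-1 + 12·-1.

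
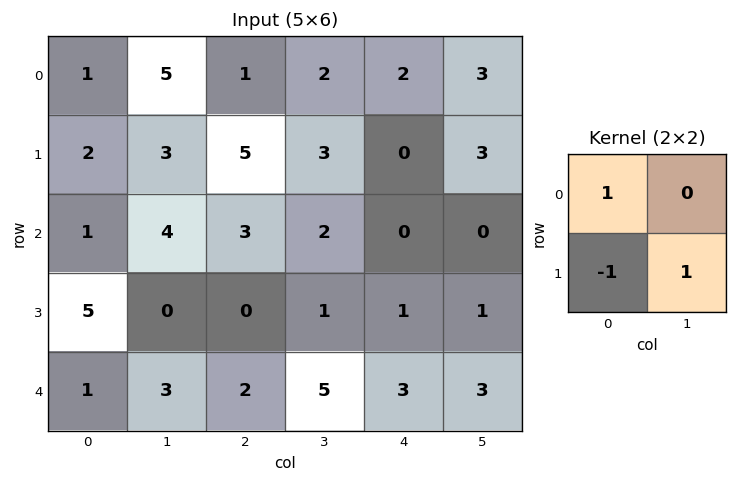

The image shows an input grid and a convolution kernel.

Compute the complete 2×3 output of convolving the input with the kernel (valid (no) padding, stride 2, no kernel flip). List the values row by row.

Output[0,0]: The receptive field on the input at this output position is [1 5 / 2 3]. Elementwise product with the kernel and sum: 1·1 + 2·-1 + 3·1.

2 -1 5
-4 4 0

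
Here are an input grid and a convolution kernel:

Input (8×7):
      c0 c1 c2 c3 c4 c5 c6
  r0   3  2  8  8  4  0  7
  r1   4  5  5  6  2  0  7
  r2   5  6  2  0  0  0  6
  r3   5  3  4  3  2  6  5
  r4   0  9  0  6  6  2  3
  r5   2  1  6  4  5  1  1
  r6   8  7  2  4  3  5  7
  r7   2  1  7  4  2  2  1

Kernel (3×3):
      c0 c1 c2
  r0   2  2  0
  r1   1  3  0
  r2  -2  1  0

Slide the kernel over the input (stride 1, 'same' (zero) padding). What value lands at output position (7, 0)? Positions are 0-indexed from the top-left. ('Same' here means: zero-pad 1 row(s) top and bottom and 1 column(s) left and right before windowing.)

22

The receptive field on the zero-padded input at this output position is [0 8 7 / 0 2 1 / 0 0 0]. Elementwise product with the kernel and sum: 0·2 + 8·2 + 0·1 + 2·3 + 0·-2 + 0·1.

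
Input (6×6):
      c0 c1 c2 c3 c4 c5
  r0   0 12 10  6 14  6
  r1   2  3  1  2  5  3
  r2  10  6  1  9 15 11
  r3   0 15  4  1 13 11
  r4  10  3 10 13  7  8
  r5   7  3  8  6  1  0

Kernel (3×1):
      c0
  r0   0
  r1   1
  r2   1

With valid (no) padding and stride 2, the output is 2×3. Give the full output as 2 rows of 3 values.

Output[0,0]: The receptive field on the input at this output position is [0 / 2 / 10]. Elementwise product with the kernel and sum: 2·1 + 10·1.

12 2 20
10 14 20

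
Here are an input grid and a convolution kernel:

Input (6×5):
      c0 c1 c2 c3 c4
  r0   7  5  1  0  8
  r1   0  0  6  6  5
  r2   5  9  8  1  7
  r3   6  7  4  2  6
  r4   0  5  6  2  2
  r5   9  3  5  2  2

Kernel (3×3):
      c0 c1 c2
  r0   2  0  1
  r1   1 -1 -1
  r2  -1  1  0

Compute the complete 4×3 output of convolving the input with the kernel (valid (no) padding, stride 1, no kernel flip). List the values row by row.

Output[0,0]: The receptive field on the input at this output position is [7 5 1 / 0 0 6 / 5 9 8]. Elementwise product with the kernel and sum: 7·2 + 1·1 + 0·1 + 0·-1 + 6·-1 + 5·-1 + 9·1.
Output[0,1]: The receptive field on the input at this output position is [5 1 0 / 0 6 6 / 9 8 1]. Elementwise product with the kernel and sum: 5·2 + 0·1 + 0·1 + 6·-1 + 6·-1 + 9·-1 + 8·1.

13 -3 -2
-5 3 15
18 21 15
-1 15 13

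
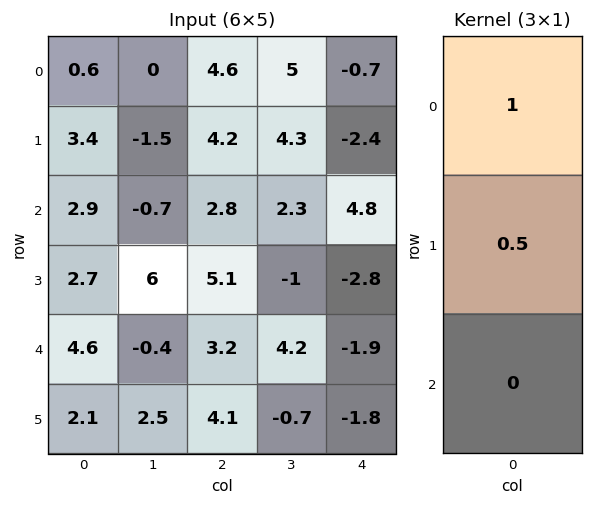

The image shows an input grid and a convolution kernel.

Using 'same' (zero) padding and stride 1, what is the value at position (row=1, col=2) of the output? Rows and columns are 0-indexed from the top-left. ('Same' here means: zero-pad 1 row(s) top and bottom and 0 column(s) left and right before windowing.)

The receptive field on the zero-padded input at this output position is [4.6 / 4.2 / 2.8]. Elementwise product with the kernel and sum: 4.6·1 + 4.2·0.5.

6.7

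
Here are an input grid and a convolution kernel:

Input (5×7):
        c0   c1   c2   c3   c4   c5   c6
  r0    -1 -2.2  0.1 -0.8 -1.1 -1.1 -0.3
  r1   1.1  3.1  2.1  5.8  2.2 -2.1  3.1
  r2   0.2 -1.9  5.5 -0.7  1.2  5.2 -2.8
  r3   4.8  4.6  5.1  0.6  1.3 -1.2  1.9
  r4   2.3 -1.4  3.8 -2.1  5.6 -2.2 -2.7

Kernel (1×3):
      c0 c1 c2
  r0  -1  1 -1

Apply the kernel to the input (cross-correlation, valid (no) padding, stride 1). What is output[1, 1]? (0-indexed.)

The receptive field on the input at this output position is [3.1 2.1 5.8]. Elementwise product with the kernel and sum: 3.1·-1 + 2.1·1 + 5.8·-1.

-6.8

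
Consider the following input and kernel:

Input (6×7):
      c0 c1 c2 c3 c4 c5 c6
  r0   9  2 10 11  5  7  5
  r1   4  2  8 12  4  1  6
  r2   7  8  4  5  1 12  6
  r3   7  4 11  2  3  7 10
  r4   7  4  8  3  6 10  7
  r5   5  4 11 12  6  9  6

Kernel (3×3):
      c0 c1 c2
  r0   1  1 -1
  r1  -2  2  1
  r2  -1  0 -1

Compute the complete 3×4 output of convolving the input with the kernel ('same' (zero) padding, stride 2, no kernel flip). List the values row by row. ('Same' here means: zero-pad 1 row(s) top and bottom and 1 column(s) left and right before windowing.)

18 13 -18 -5
20 -11 10 -12
17 8 -7 2

Output[0,0]: The receptive field on the zero-padded input at this output position is [0 0 0 / 0 9 2 / 0 4 2]. Elementwise product with the kernel and sum: 0·1 + 0·1 + 0·-1 + 0·-2 + 9·2 + 2·1 + 0·-1 + 2·-1.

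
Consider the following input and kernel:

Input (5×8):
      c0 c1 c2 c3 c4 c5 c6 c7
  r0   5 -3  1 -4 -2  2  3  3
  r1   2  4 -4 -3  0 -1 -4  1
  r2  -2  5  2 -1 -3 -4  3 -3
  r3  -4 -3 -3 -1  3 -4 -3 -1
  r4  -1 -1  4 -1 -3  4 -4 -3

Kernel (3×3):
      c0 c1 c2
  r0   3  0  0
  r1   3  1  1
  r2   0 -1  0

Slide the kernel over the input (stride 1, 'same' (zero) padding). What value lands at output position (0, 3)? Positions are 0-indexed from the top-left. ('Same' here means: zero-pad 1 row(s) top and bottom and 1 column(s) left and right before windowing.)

The receptive field on the zero-padded input at this output position is [0 0 0 / 1 -4 -2 / -4 -3 0]. Elementwise product with the kernel and sum: 0·3 + 1·3 + -4·1 + -2·1 + -3·-1.

0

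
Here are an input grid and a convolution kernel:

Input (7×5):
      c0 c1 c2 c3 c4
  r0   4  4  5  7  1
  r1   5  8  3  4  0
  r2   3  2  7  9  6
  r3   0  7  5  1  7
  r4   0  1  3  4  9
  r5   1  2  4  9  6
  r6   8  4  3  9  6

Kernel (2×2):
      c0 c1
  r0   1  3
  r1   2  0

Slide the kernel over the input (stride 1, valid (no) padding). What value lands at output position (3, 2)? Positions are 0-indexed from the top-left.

14

The receptive field on the input at this output position is [5 1 / 3 4]. Elementwise product with the kernel and sum: 5·1 + 1·3 + 3·2.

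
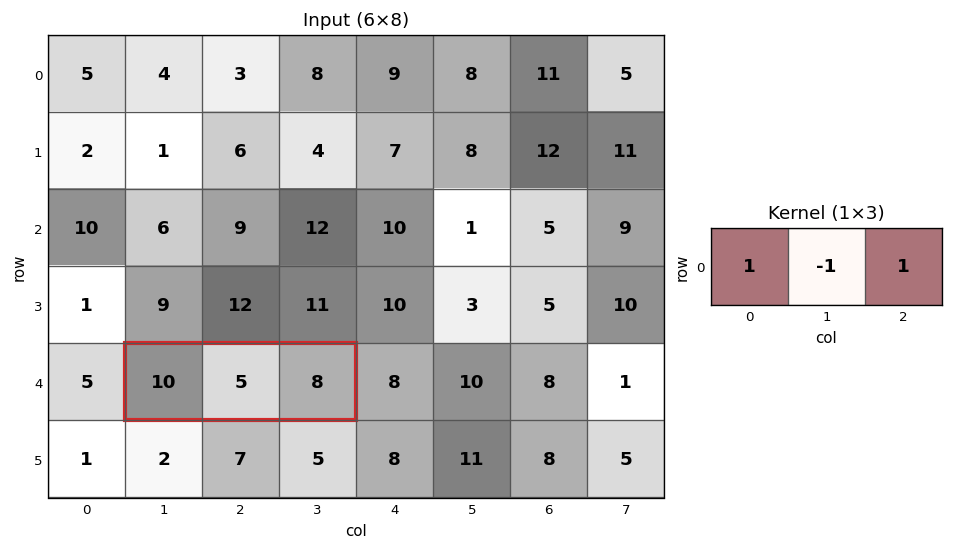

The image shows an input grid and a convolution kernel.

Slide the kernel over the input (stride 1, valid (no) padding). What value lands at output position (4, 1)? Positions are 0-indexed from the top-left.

13

The receptive field on the input at this output position is [10 5 8]. Elementwise product with the kernel and sum: 10·1 + 5·-1 + 8·1.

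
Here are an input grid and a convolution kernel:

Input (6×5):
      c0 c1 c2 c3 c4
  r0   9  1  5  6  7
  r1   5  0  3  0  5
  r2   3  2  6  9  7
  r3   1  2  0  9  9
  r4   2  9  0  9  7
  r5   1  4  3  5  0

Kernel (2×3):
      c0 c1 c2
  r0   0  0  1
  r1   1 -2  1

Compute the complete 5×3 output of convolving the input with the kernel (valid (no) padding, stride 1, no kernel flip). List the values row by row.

Output[0,0]: The receptive field on the input at this output position is [9 1 5 / 5 0 3]. Elementwise product with the kernel and sum: 5·1 + 5·1 + 0·-2 + 3·1.

13 0 15
8 -1 0
3 20 -2
-16 27 -2
-4 12 0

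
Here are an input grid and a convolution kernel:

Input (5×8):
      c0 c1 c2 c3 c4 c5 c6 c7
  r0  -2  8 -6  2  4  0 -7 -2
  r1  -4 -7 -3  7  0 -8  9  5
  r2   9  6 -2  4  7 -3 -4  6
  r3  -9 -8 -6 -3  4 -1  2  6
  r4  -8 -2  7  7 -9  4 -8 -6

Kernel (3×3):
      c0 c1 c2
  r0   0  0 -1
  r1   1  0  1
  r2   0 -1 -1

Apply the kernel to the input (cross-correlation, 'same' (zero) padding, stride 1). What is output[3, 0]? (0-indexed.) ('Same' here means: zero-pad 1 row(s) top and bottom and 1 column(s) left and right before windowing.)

-4

The receptive field on the zero-padded input at this output position is [0 9 6 / 0 -9 -8 / 0 -8 -2]. Elementwise product with the kernel and sum: 6·-1 + 0·1 + -8·1 + -8·-1 + -2·-1.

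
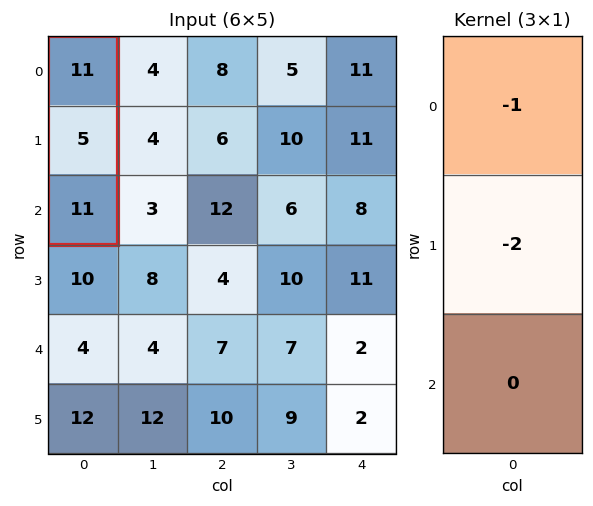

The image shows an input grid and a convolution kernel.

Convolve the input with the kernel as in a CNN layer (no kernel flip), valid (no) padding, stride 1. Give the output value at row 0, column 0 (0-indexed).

The receptive field on the input at this output position is [11 / 5 / 11]. Elementwise product with the kernel and sum: 11·-1 + 5·-2.

-21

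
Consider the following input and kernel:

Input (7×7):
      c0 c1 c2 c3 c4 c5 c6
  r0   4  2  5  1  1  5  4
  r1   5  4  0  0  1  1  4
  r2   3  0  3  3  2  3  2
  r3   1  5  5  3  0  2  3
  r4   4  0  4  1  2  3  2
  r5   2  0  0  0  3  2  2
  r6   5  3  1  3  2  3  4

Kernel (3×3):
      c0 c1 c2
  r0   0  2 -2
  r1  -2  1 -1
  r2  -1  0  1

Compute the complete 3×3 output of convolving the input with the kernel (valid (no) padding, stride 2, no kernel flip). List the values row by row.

Output[0,0]: The receptive field on the input at this output position is [4 2 5 / 5 4 0 / 3 0 3]. Elementwise product with the kernel and sum: 2·2 + 5·-2 + 5·-2 + 4·1 + 0·-1 + 3·-1 + 3·1.

-12 -2 -3
-8 -7 1
-16 -4 -2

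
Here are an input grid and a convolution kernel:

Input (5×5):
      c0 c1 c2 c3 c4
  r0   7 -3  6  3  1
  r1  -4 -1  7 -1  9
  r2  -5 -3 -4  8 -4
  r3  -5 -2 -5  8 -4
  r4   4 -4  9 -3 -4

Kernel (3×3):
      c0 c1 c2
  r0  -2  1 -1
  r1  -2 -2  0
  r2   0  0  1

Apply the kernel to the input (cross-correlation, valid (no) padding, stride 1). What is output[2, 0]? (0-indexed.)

34

The receptive field on the input at this output position is [-5 -3 -4 / -5 -2 -5 / 4 -4 9]. Elementwise product with the kernel and sum: -5·-2 + -3·1 + -4·-1 + -5·-2 + -2·-2 + 9·1.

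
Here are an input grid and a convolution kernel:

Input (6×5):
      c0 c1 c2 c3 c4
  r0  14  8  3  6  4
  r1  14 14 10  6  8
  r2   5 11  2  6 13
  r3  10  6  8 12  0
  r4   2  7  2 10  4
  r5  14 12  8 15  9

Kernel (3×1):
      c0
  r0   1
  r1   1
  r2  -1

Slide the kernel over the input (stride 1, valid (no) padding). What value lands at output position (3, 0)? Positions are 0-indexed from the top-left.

The receptive field on the input at this output position is [10 / 2 / 14]. Elementwise product with the kernel and sum: 10·1 + 2·1 + 14·-1.

-2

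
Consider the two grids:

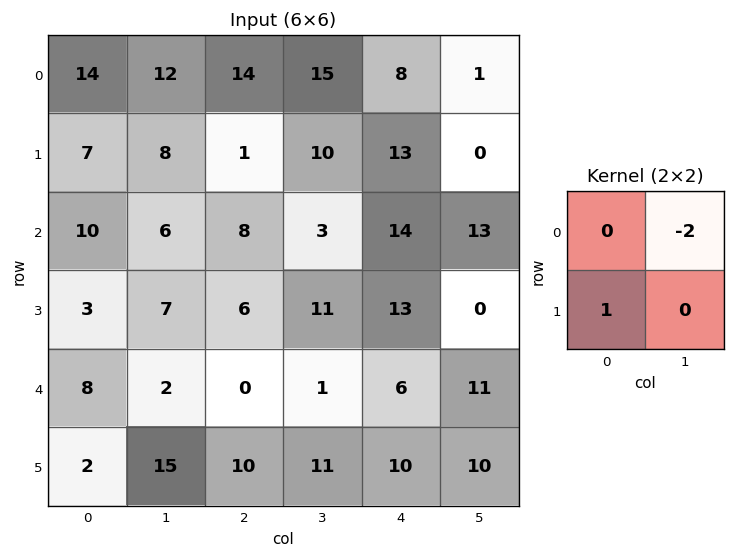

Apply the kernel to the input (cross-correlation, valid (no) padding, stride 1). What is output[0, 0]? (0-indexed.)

The receptive field on the input at this output position is [14 12 / 7 8]. Elementwise product with the kernel and sum: 12·-2 + 7·1.

-17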